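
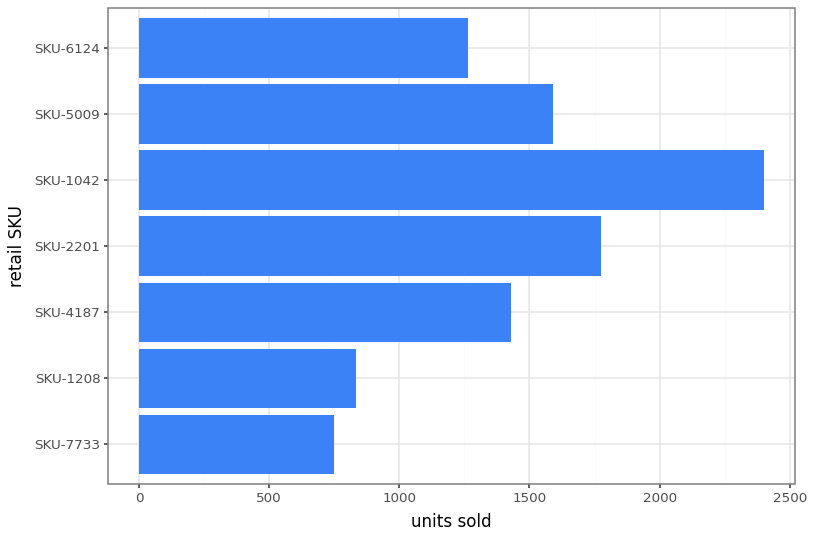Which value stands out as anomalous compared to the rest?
SKU-1042

SKU-1042 ≈ 2400; the rest sit between ≈ 800 and ≈ 1800.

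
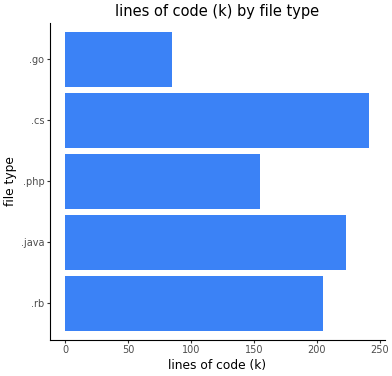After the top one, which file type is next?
.java

Top 3: .cs ≈ 250, .java ≈ 225, .rb ≈ 200.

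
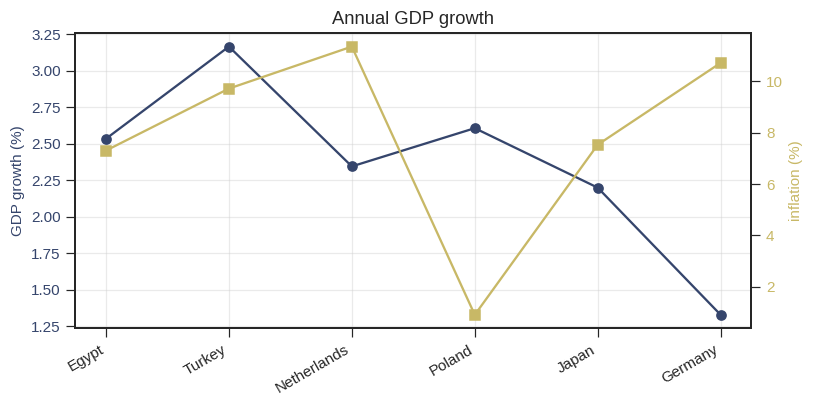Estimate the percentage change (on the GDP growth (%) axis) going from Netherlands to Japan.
≈ -8.3%

Netherlands ≈ 2.4, Japan ≈ 2.2; (2.2 − 2.4) / 2.4 ≈ -8.3%.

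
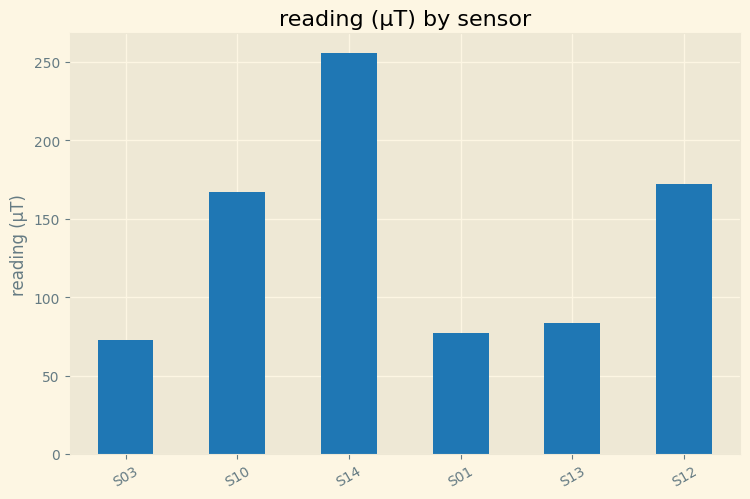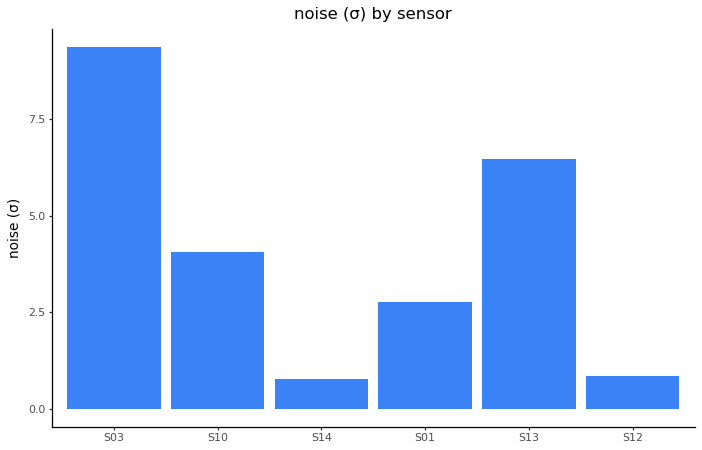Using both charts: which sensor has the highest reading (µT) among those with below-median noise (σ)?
S14

Chart 2 median noise (σ) ≈ 3; below-median sensors: S14, S01, S12. Among those, S14 has the highest reading (µT) (≈ 250).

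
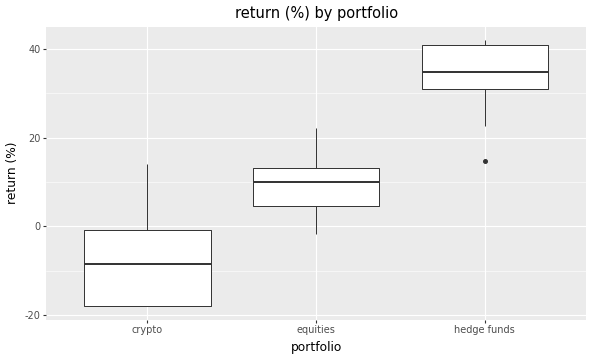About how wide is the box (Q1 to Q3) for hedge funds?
≈ 10

Q3 ≈ 40, Q1 ≈ 30; IQR ≈ 10.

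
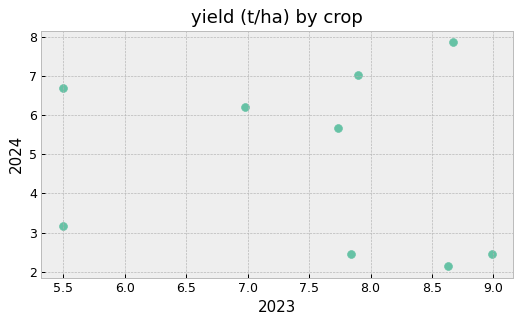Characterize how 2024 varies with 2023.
no clear correlation

Points are roughly uncorrelated; weak (|r| ≈ 0.2).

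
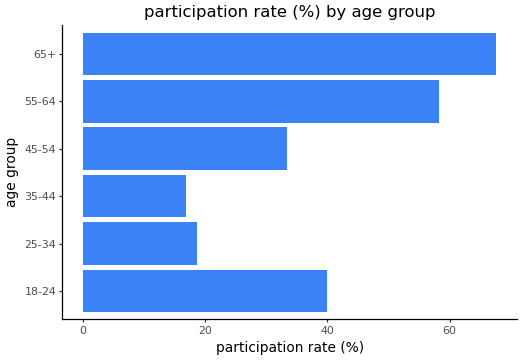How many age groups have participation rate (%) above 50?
Above 50: 55-64, 65+.

2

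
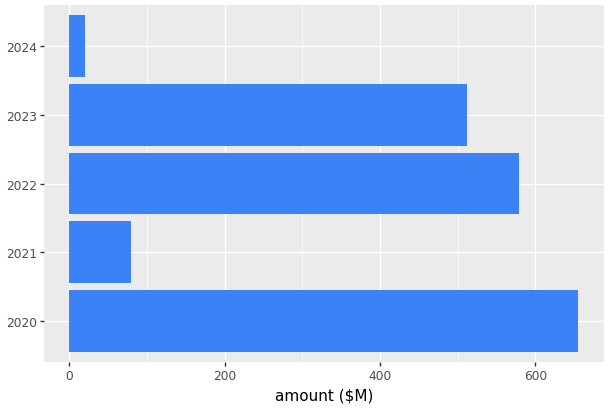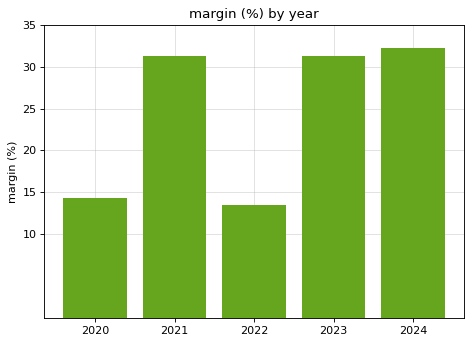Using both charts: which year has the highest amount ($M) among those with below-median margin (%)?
Chart 2 median margin (%) ≈ 30; below-median years: 2020, 2022. Among those, 2020 has the highest amount ($M) (≈ 700).

2020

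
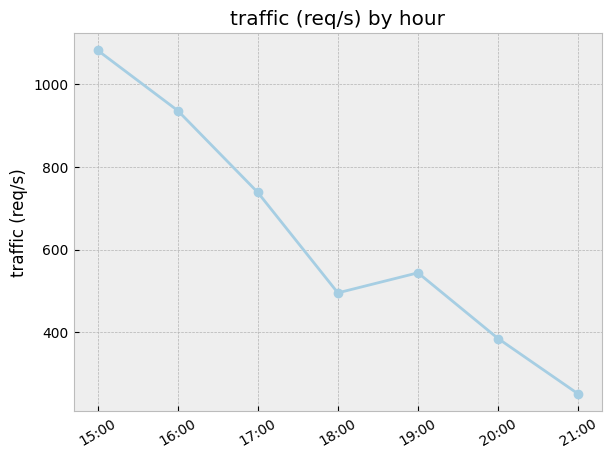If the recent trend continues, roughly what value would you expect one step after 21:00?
Last three: 500, 400, 300 → slope ≈ -100/step → next ≈ 200.

≈ 200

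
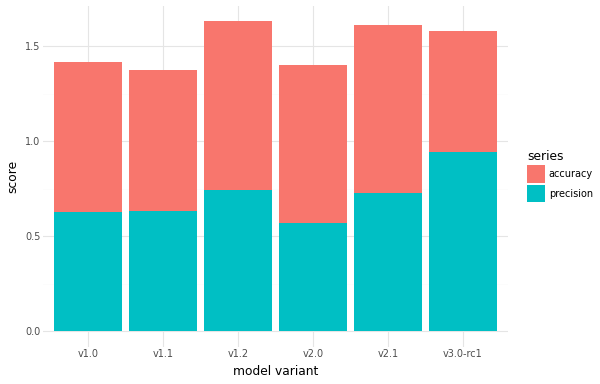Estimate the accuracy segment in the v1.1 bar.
≈ 0.8

accuracy top ≈ 1.4, bottom ≈ 0.6; segment ≈ 0.8.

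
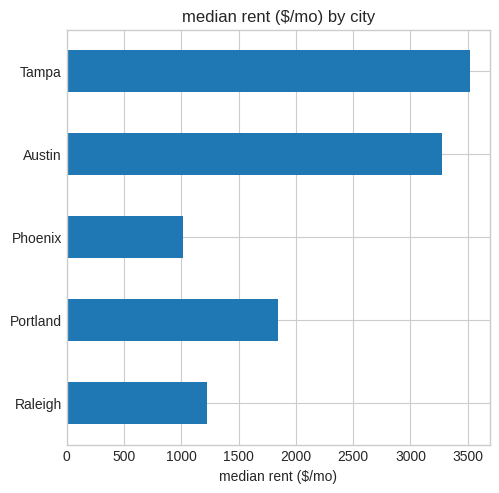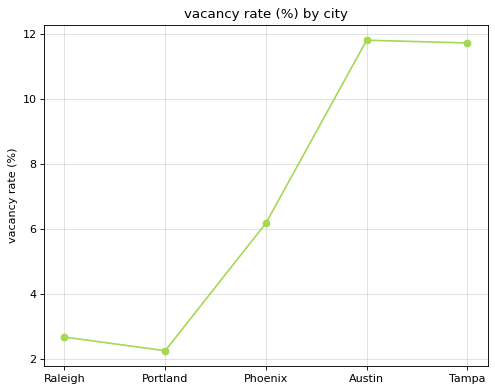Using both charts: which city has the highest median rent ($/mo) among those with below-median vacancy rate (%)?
Chart 2 median vacancy rate (%) ≈ 6; below-median cities: Raleigh, Portland. Among those, Portland has the highest median rent ($/mo) (≈ 2000).

Portland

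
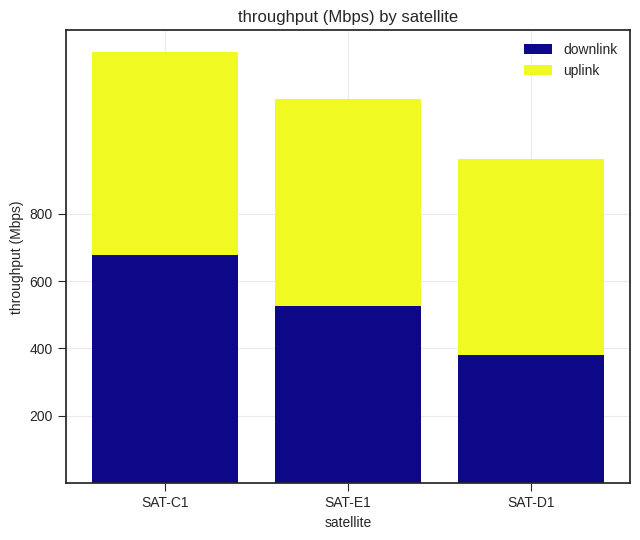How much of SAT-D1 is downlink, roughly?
downlink top ≈ 400, bottom ≈ 0; segment ≈ 400.

≈ 400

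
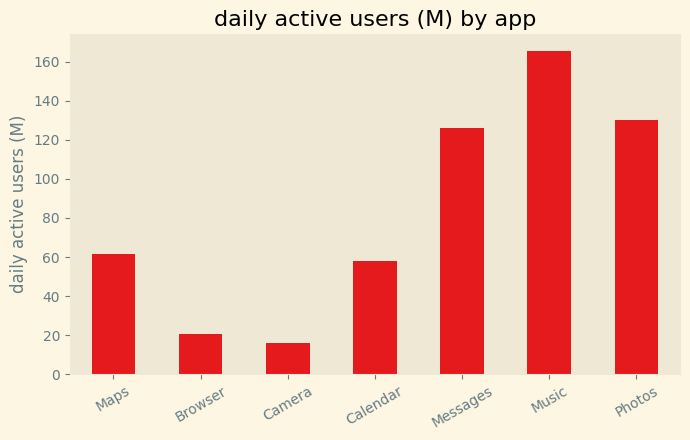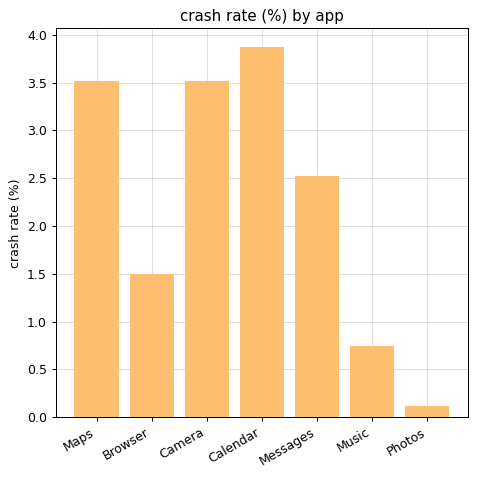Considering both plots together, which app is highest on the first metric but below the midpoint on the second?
Music

Chart 2 median crash rate (%) ≈ 2.5; below-median apps: Browser, Music, Photos. Among those, Music has the highest daily active users (M) (≈ 160).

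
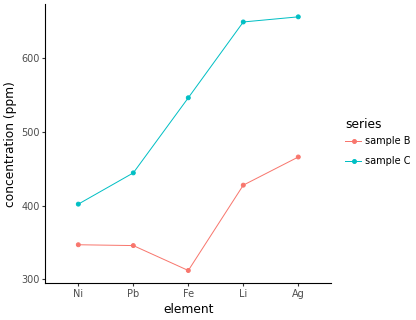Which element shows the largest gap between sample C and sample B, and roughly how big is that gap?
Fe, ≈ 250 ppm

Fe: sample C ≈ 550, sample B ≈ 300 → gap ≈ 250. Next-largest (Li) is only ≈ 200.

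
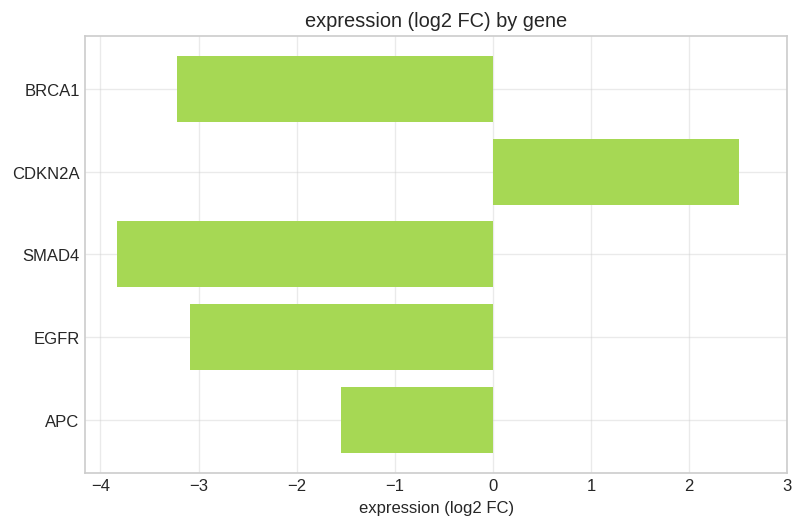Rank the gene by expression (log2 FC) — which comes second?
APC

Top 3: CDKN2A ≈ 3, APC ≈ -2, EGFR ≈ -3.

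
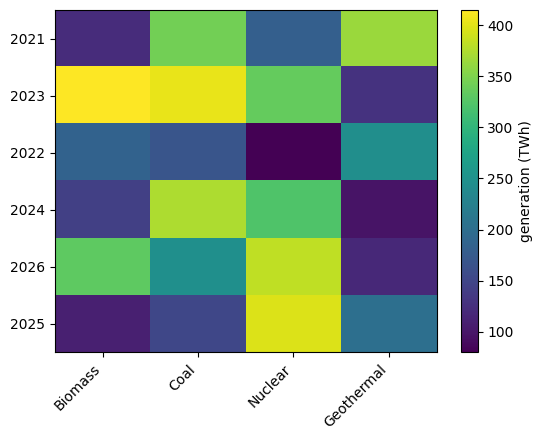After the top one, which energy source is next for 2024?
Top 3 for 2024: Coal ≈ 350, Nuclear ≈ 300, Biomass ≈ 150.

Nuclear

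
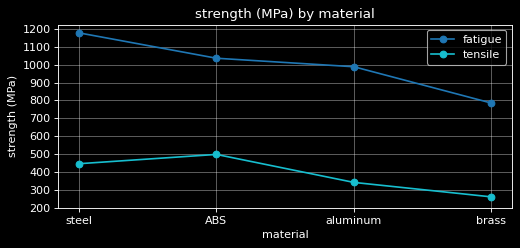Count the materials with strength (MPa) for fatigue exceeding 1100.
1

Above 1100: steel.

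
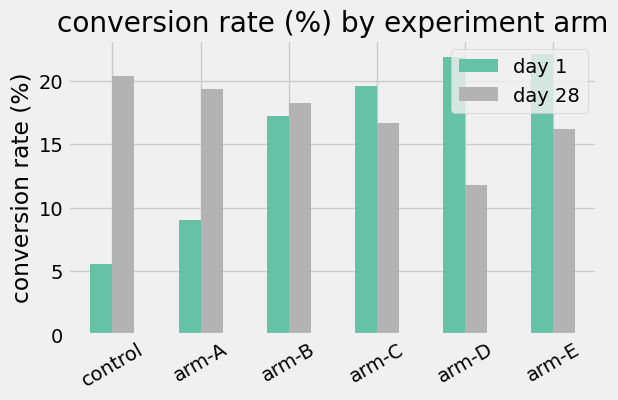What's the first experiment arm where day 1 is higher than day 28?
arm-C

arm-B: day 1 ≈ 18 vs day 28 ≈ 18 (not yet); arm-C: day 1 ≈ 20 vs day 28 ≈ 16 (first crossover).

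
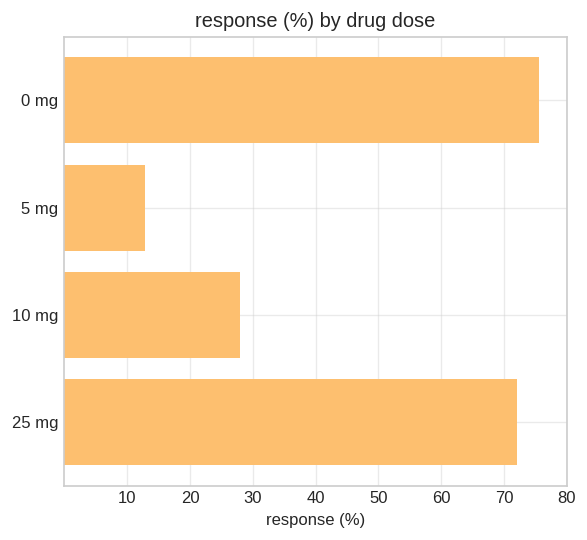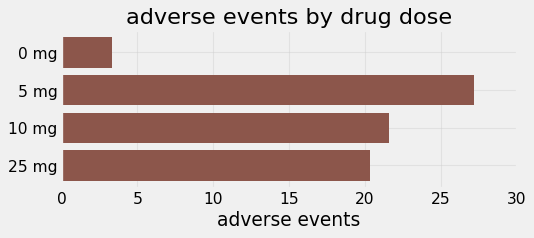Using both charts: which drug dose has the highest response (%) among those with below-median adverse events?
Chart 2 median adverse events ≈ 20; below-median drug doses: 0 mg, 25 mg. Among those, 0 mg has the highest response (%) (≈ 80).

0 mg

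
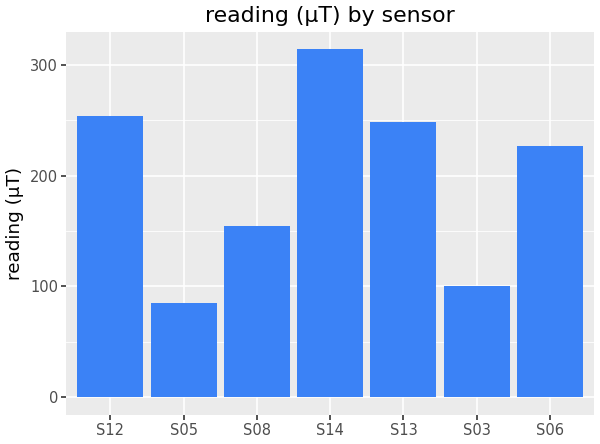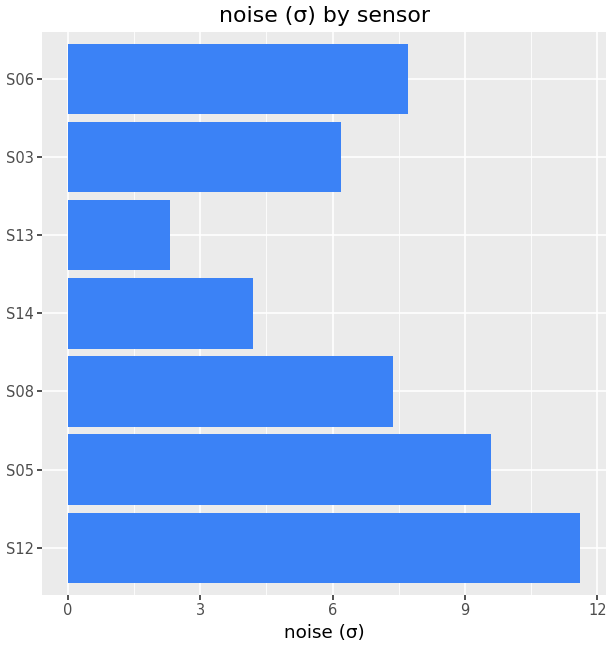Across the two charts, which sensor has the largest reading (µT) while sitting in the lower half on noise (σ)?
Chart 2 median noise (σ) ≈ 8; below-median sensors: S14, S13, S03. Among those, S14 has the highest reading (µT) (≈ 300).

S14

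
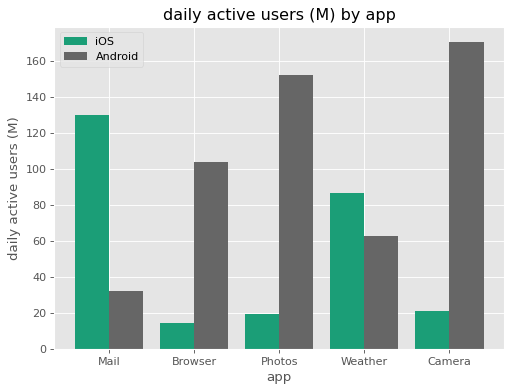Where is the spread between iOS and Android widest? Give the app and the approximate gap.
Camera, ≈ 160 M

Camera: iOS ≈ 20, Android ≈ 180 → gap ≈ 160. Next-largest (Photos) is only ≈ 140.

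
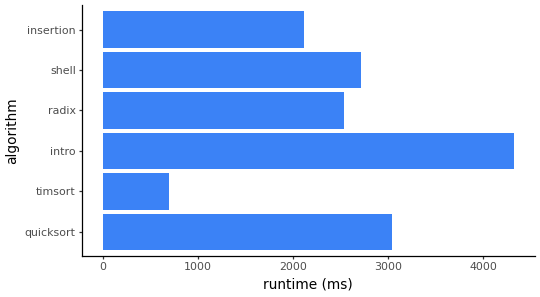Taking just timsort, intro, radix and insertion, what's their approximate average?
≈ 2375

(500 + 4500 + 2500 + 2000) / 4 ≈ 2375.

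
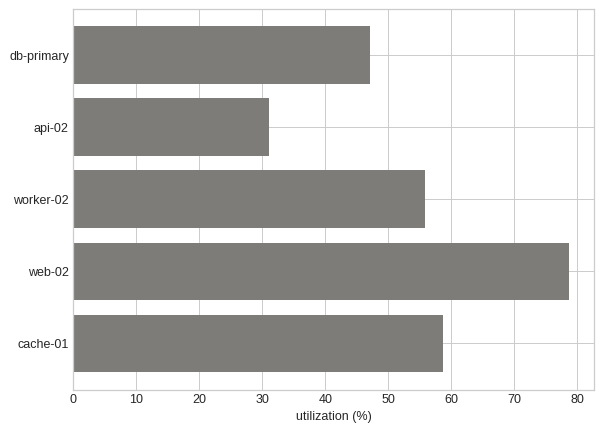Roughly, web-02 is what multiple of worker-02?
web-02 ≈ 80, worker-02 ≈ 60; 80/60 ≈ 1.33.

≈ 1.33×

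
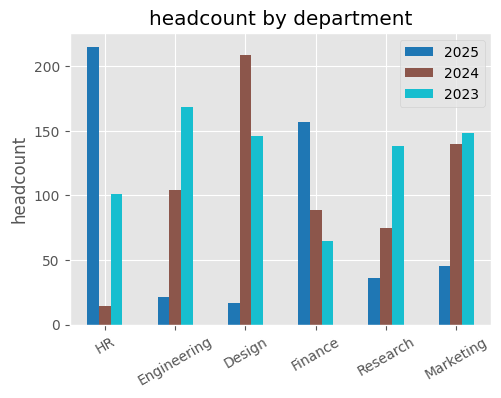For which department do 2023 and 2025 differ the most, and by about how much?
Engineering: 2023 ≈ 160, 2025 ≈ 20 → gap ≈ 140. Next-largest (Design) is only ≈ 120.

Engineering, ≈ 140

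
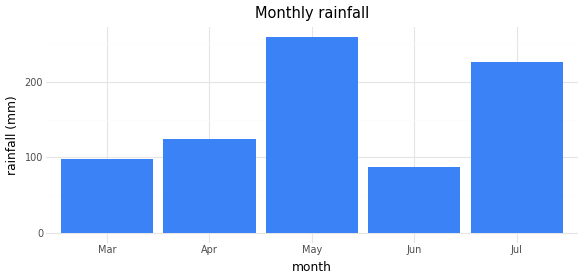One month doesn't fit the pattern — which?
May

May ≈ 250; the rest sit between ≈ 75 and ≈ 225.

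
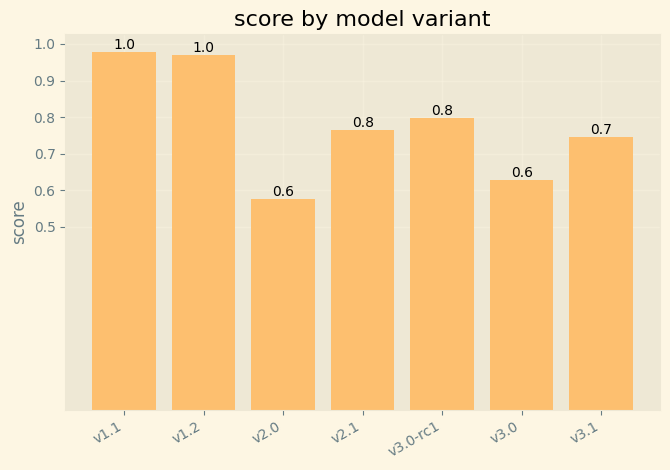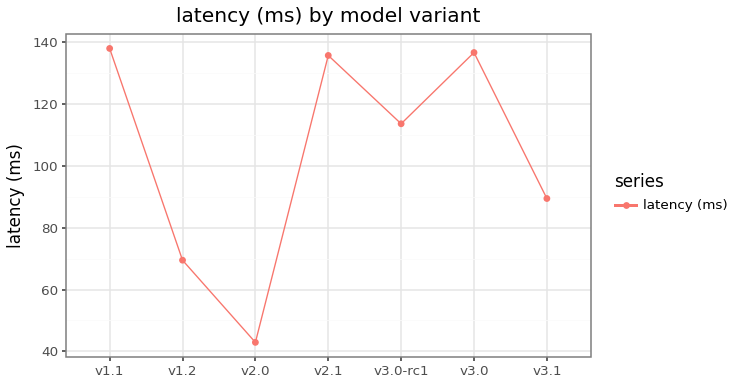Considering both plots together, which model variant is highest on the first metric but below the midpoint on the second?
Chart 2 median latency (ms) ≈ 120; below-median model variants: v1.2, v2.0, v3.1. Among those, v1.2 has the highest score (≈ 1).

v1.2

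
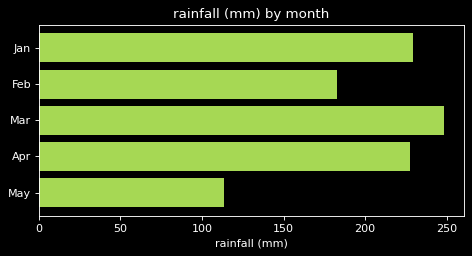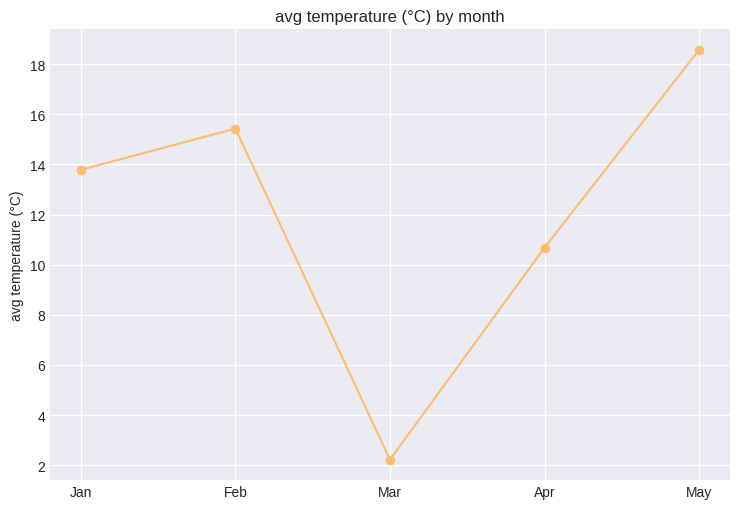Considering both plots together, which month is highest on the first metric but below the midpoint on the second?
Mar

Chart 2 median avg temperature (°C) ≈ 14; below-median months: Mar, Apr. Among those, Mar has the highest rainfall (mm) (≈ 250).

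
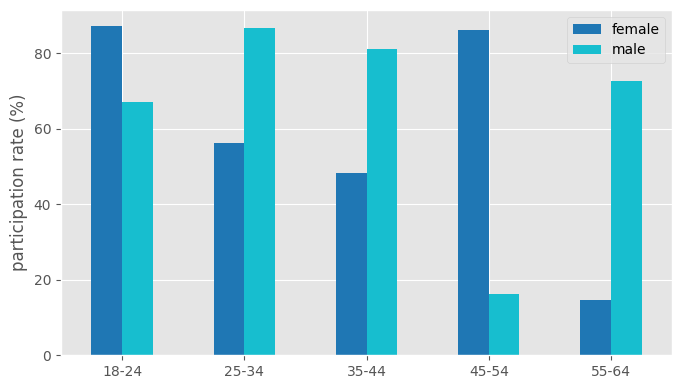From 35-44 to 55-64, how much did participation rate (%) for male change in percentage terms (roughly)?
35-44 ≈ 80, 55-64 ≈ 70; (70 − 80) / 80 ≈ -12.5%.

≈ -12.5%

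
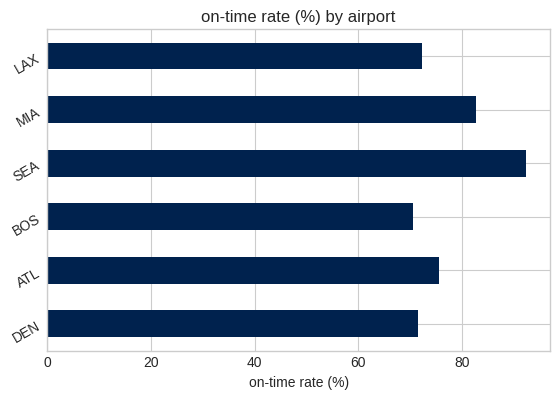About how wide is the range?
≈ 20

Max SEA ≈ 90, min BOS ≈ 70; range ≈ 20.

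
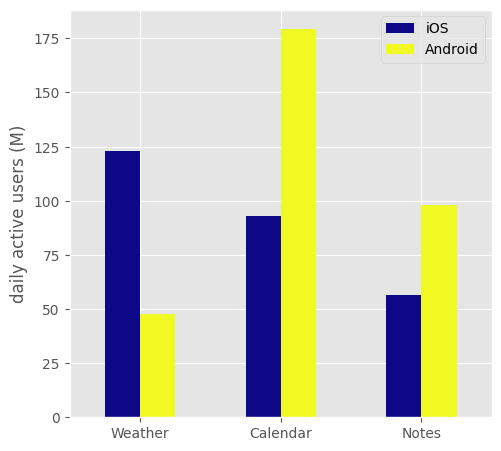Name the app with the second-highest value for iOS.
Calendar

Top 3 for iOS: Weather ≈ 120, Calendar ≈ 100, Notes ≈ 60.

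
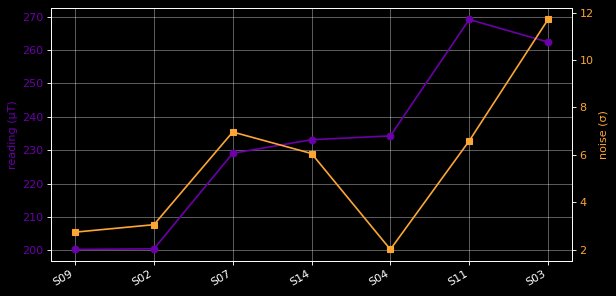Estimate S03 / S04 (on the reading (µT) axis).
≈ 1.13×

S03 ≈ 260, S04 ≈ 230; 260/230 ≈ 1.13.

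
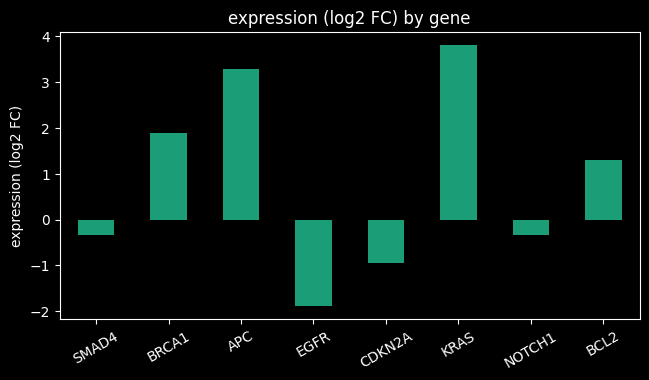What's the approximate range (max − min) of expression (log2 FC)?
≈ 6.0

Max KRAS ≈ 4.0, min EGFR ≈ -2.0; range ≈ 6.0.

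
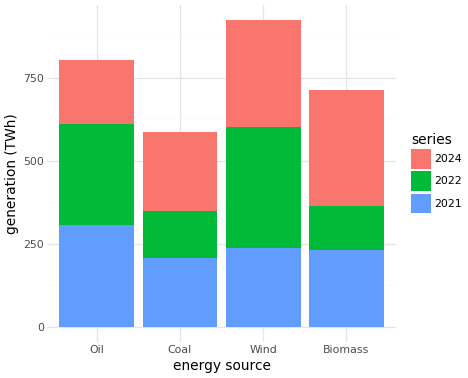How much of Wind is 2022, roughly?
2022 top ≈ 600, bottom ≈ 200; segment ≈ 400.

≈ 400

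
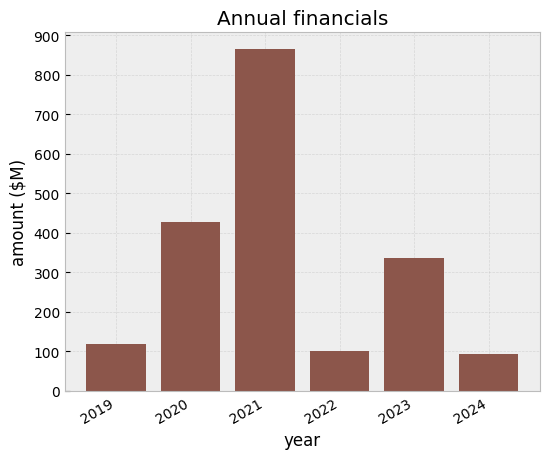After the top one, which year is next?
2020

Top 3: 2021 ≈ 900, 2020 ≈ 400, 2023 ≈ 300.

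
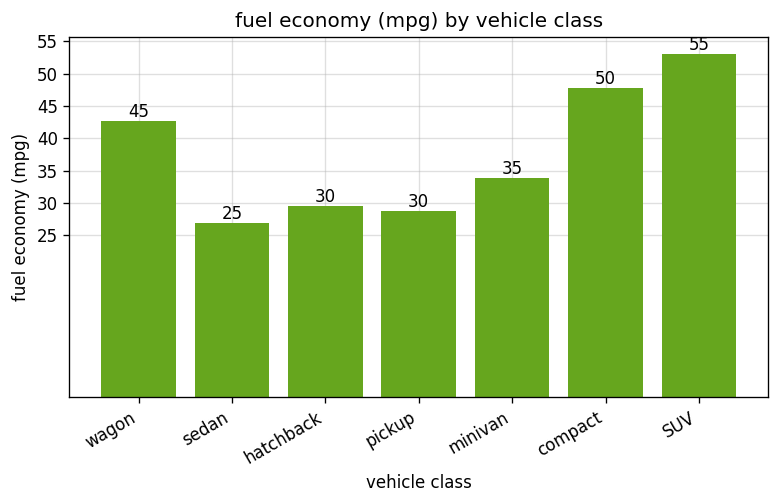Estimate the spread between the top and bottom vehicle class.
≈ 30

Max SUV ≈ 55, min sedan ≈ 25; range ≈ 30.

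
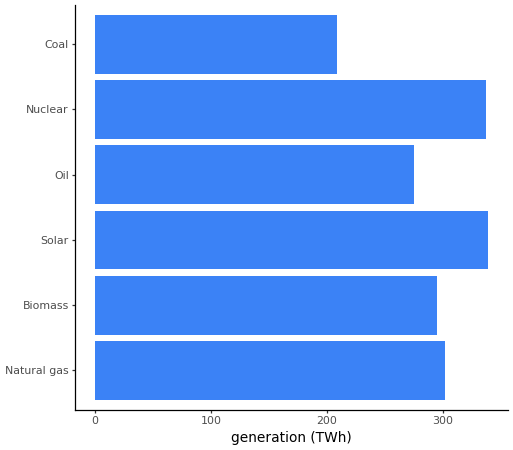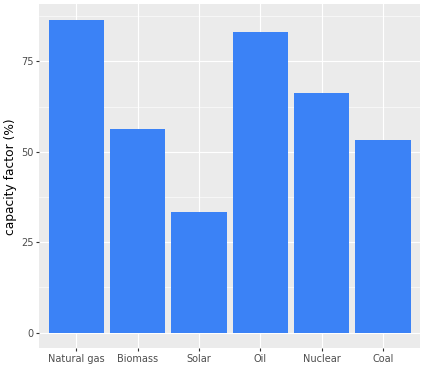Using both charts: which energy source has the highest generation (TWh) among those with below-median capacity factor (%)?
Solar

Chart 2 median capacity factor (%) ≈ 60; below-median energy sources: Biomass, Solar, Coal. Among those, Solar has the highest generation (TWh) (≈ 350).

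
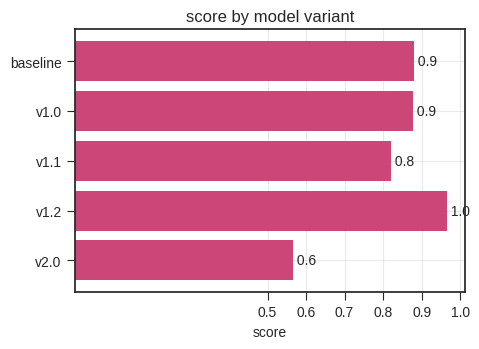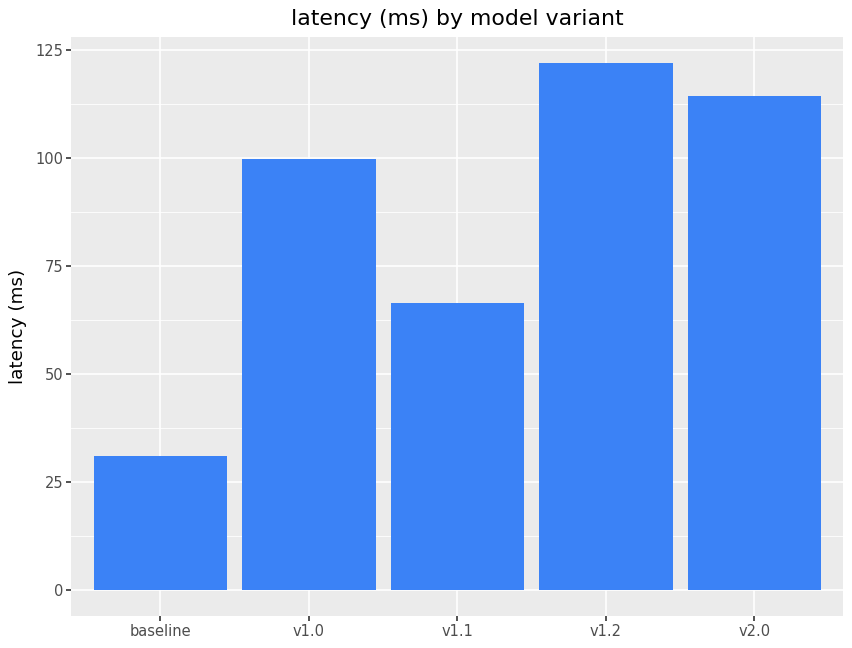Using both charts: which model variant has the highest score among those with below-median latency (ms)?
baseline

Chart 2 median latency (ms) ≈ 100; below-median model variants: baseline, v1.1. Among those, baseline has the highest score (≈ 0.9).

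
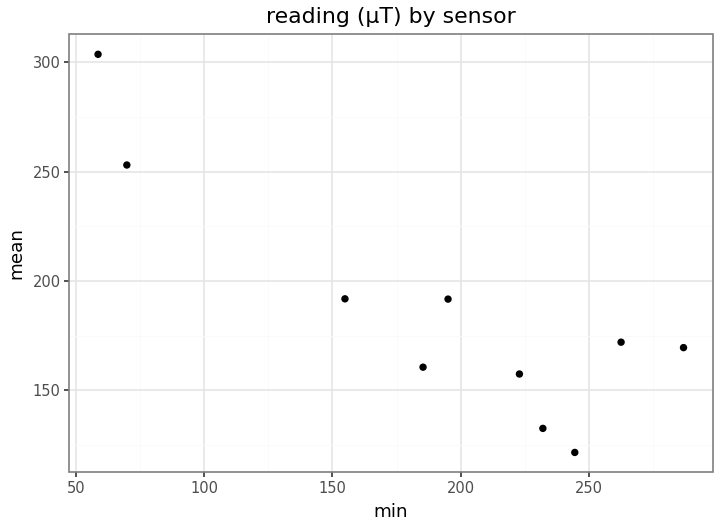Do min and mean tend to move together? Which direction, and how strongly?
negative, strong

Points are negatively correlated; strong (|r| ≈ 0.9).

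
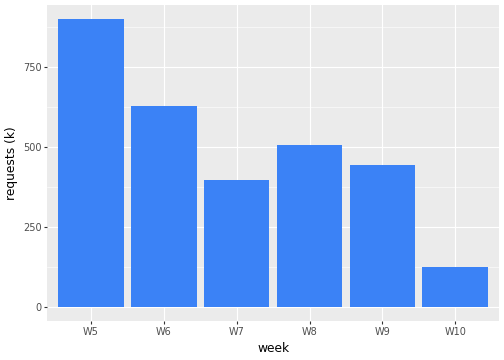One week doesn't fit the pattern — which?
W5

W5 ≈ 900; the rest sit between ≈ 100 and ≈ 600.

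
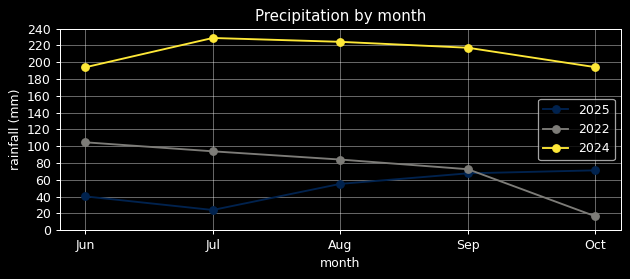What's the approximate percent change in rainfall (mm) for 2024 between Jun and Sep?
Jun ≈ 200, Sep ≈ 220; (220 − 200) / 200 ≈ +10%.

≈ +10%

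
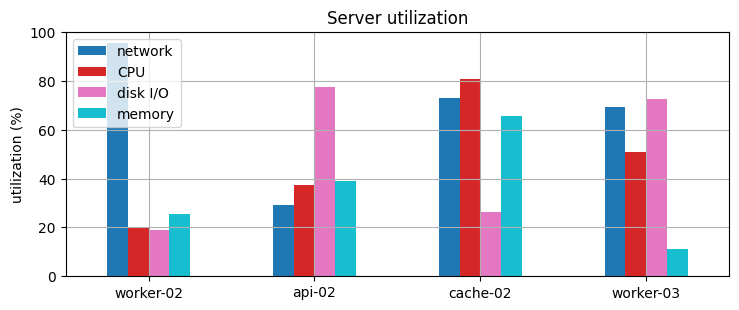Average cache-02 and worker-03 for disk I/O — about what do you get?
≈ 50

(30 + 70) / 2 ≈ 50.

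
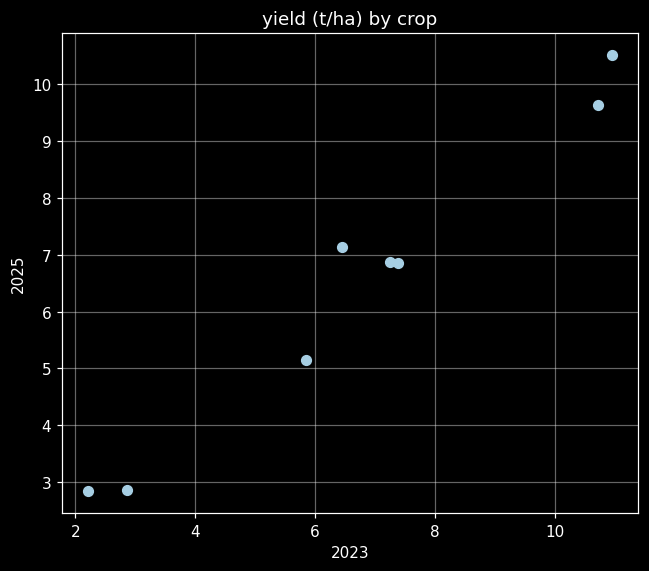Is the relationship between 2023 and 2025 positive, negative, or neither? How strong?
Points are positively correlated; strong (|r| ≈ 1.0).

positive, strong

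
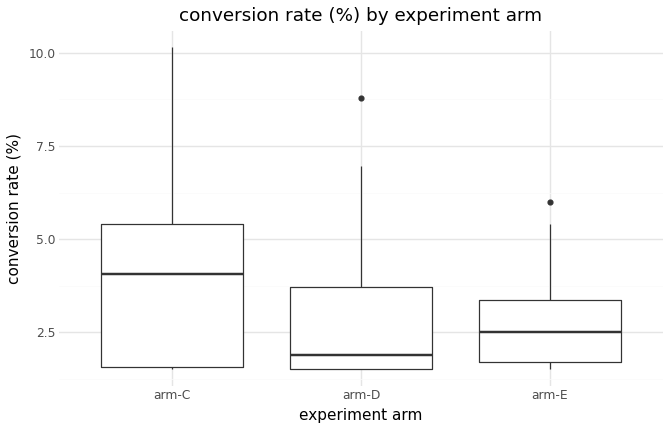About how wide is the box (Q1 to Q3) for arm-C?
Q3 ≈ 5.4, Q1 ≈ 1.6; IQR ≈ 3.8.

≈ 3.8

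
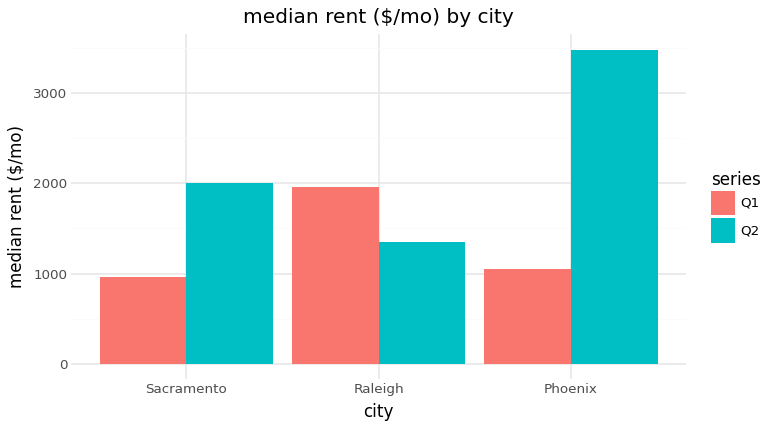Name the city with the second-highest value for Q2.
Top 3 for Q2: Phoenix ≈ 3500, Sacramento ≈ 2000, Raleigh ≈ 1500.

Sacramento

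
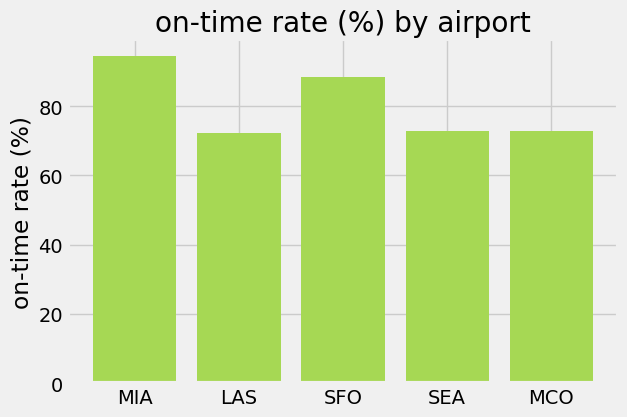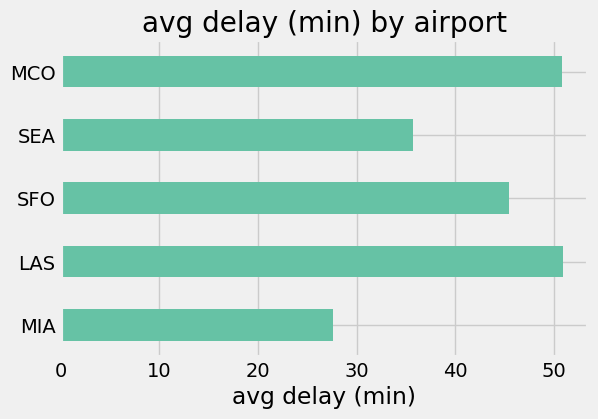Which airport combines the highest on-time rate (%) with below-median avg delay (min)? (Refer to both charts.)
MIA

Chart 2 median avg delay (min) ≈ 45; below-median airports: MIA, SEA. Among those, MIA has the highest on-time rate (%) (≈ 90).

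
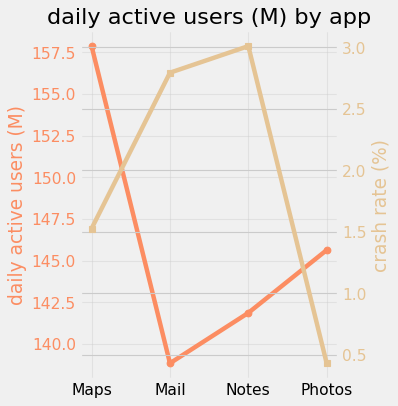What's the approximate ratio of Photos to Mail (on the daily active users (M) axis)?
≈ 1.06×

Photos ≈ 146, Mail ≈ 138; 146/138 ≈ 1.06.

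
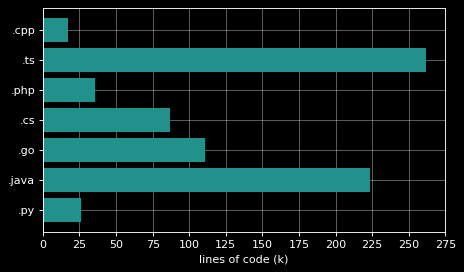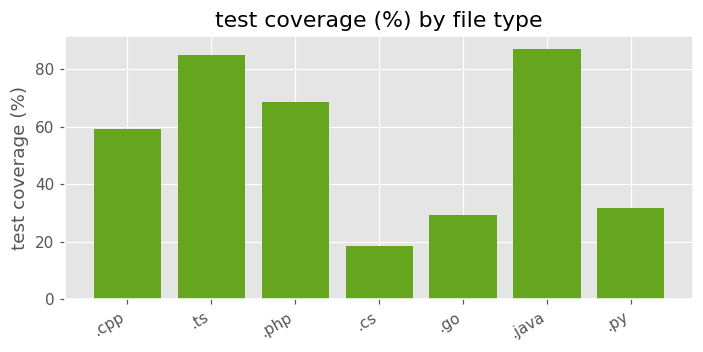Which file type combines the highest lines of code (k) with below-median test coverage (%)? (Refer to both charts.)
Chart 2 median test coverage (%) ≈ 60; below-median file types: .cs, .go, .py. Among those, .go has the highest lines of code (k) (≈ 100).

.go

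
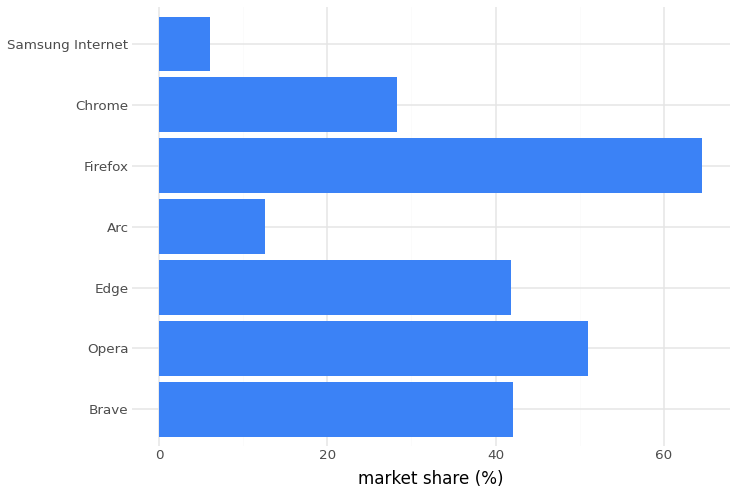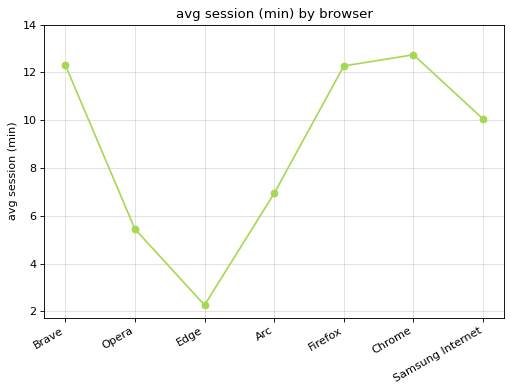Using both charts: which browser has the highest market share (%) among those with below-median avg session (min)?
Chart 2 median avg session (min) ≈ 10; below-median browsers: Opera, Edge, Arc. Among those, Opera has the highest market share (%) (≈ 50).

Opera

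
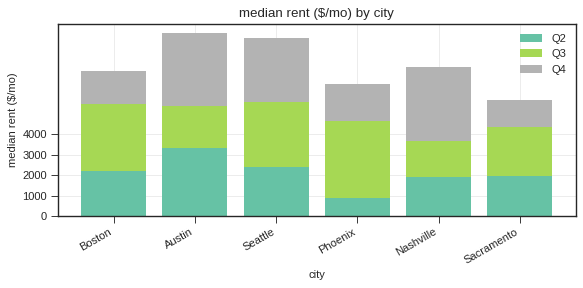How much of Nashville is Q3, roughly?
≈ 2000

Q3 top ≈ 4000, bottom ≈ 2000; segment ≈ 2000.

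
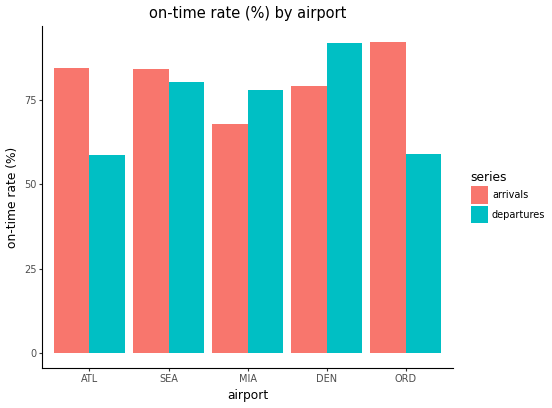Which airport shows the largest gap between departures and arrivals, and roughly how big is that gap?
ORD, ≈ 30 %

ORD: departures ≈ 60, arrivals ≈ 90 → gap ≈ 30. Next-largest (ATL) is only ≈ 20.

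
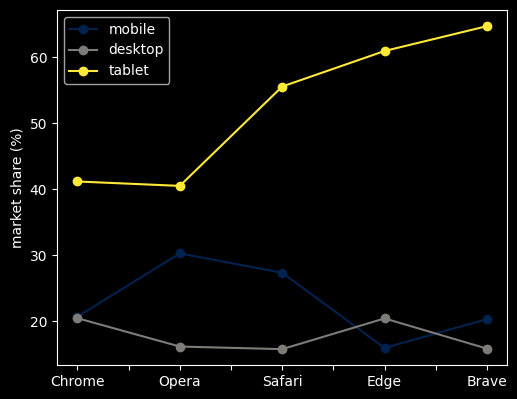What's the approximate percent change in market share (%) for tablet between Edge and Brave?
≈ +8.3%

Edge ≈ 60, Brave ≈ 65; (65 − 60) / 60 ≈ +8.3%.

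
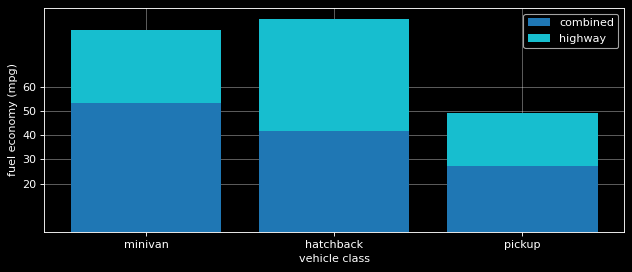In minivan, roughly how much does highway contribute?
highway top ≈ 80, bottom ≈ 50; segment ≈ 30.

≈ 30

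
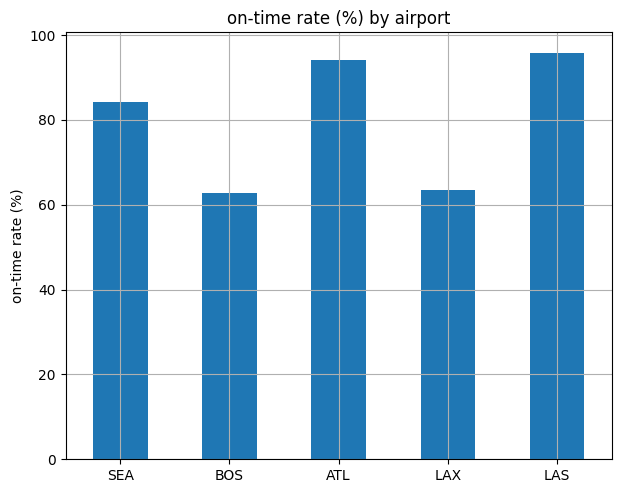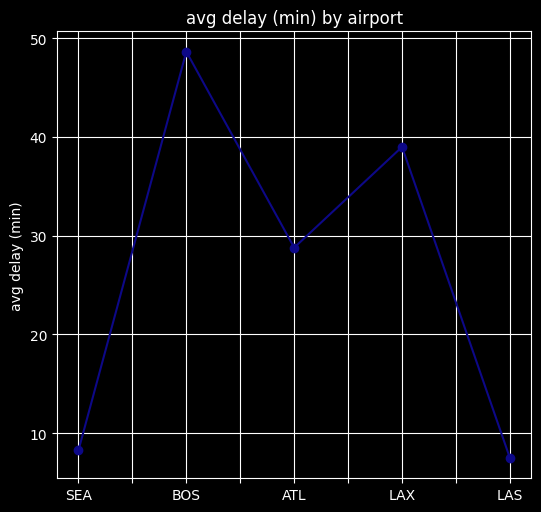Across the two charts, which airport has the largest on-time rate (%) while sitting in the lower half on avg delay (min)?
Chart 2 median avg delay (min) ≈ 30; below-median airports: SEA, LAS. Among those, LAS has the highest on-time rate (%) (≈ 100).

LAS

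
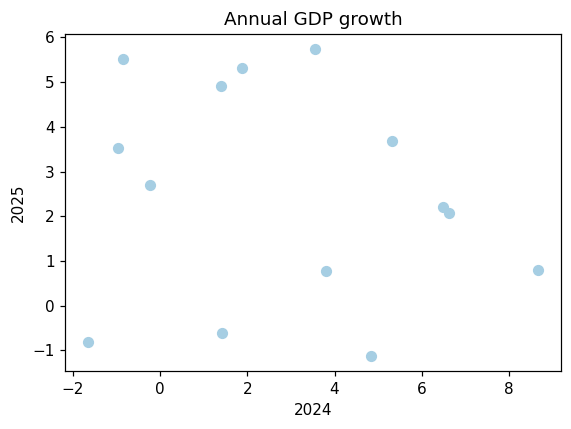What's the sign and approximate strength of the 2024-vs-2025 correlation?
Points are roughly uncorrelated; weak (|r| ≈ 0.2).

no clear correlation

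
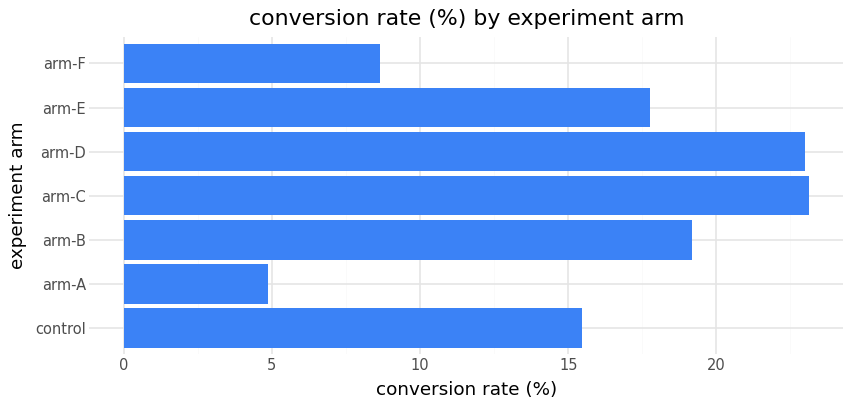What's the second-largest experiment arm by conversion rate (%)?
Top 3: arm-C ≈ 24, arm-D ≈ 22, arm-B ≈ 20.

arm-D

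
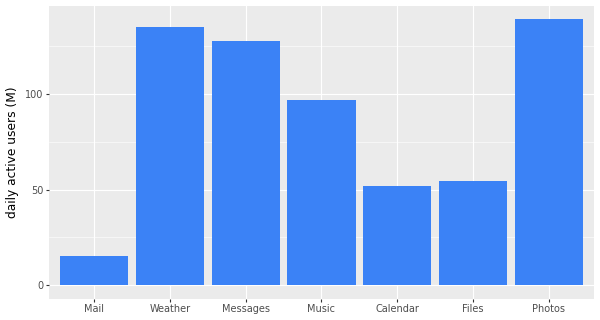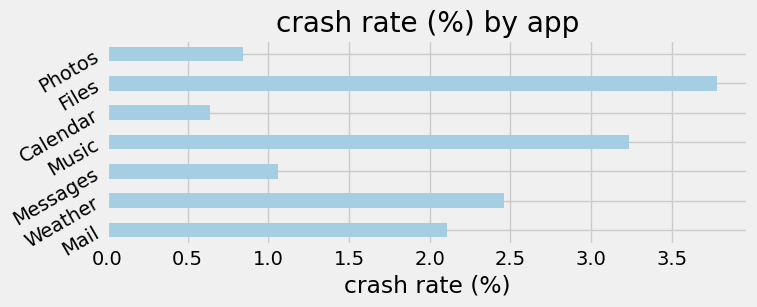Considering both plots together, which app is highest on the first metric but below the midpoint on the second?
Chart 2 median crash rate (%) ≈ 2; below-median apps: Messages, Calendar, Photos. Among those, Photos has the highest daily active users (M) (≈ 140).

Photos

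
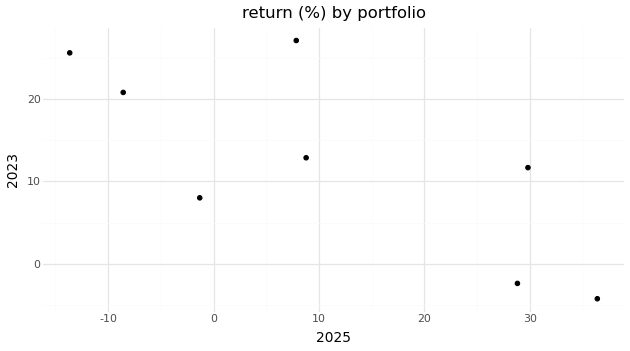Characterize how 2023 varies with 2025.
Points are negatively correlated; strong (|r| ≈ 0.8).

negative, strong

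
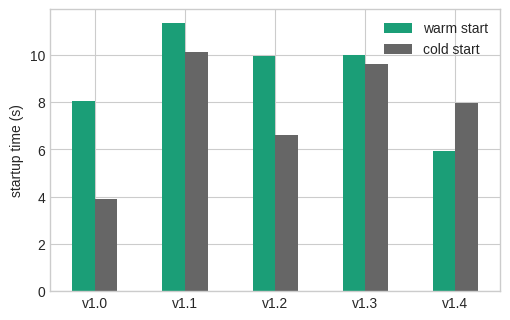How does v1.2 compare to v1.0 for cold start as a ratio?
≈ 1.75×

v1.2 ≈ 7, v1.0 ≈ 4; 7/4 ≈ 1.75.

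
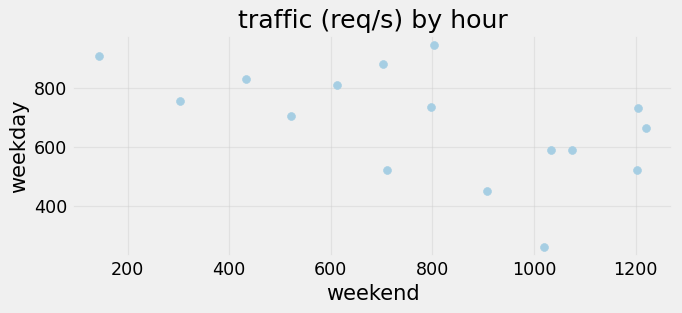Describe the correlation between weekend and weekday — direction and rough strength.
negative, moderate

Points are negatively correlated; moderate (|r| ≈ 0.5).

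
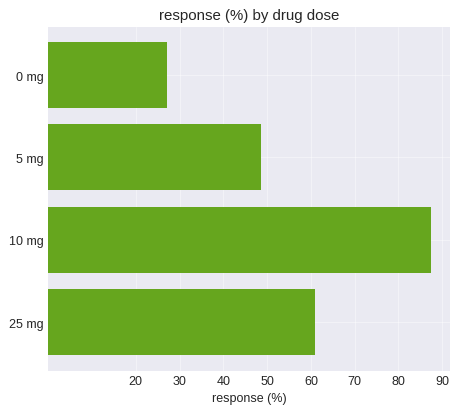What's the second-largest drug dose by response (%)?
Top 3: 10 mg ≈ 90, 25 mg ≈ 60, 5 mg ≈ 50.

25 mg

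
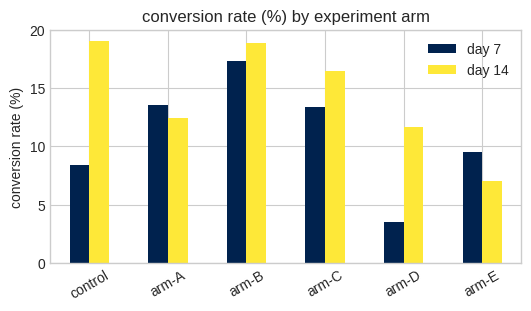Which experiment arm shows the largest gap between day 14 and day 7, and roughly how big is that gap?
control, ≈ 12 %

control: day 14 ≈ 20, day 7 ≈ 8 → gap ≈ 12. Next-largest (arm-D) is only ≈ 8.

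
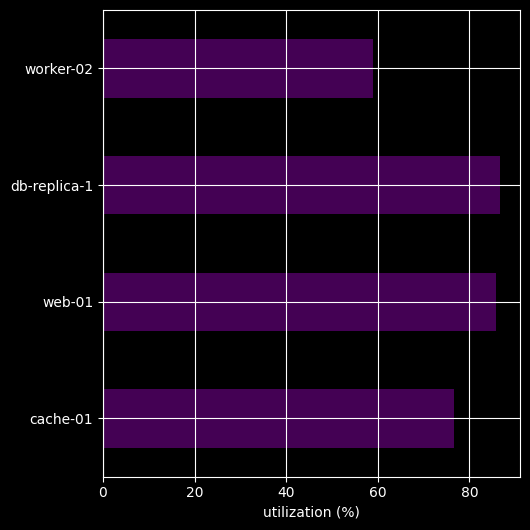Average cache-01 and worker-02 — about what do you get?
(80 + 60) / 2 ≈ 70.

≈ 70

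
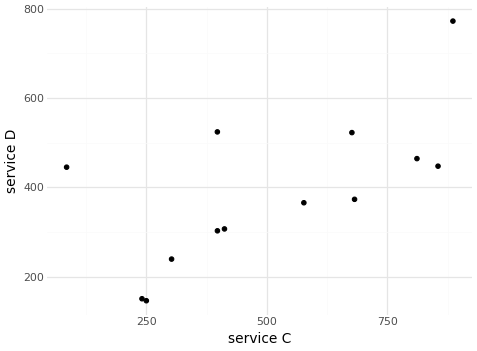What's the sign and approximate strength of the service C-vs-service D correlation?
Points are positively correlated; moderate (|r| ≈ 0.6).

positive, moderate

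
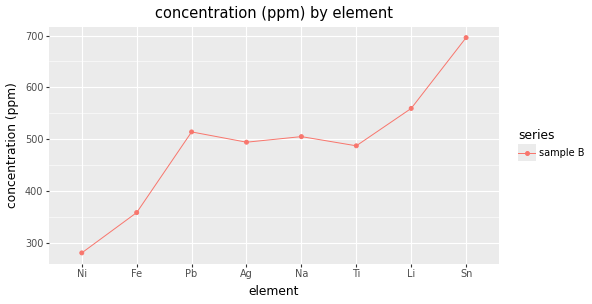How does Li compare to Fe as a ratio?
≈ 1.57×

Li ≈ 550, Fe ≈ 350; 550/350 ≈ 1.57.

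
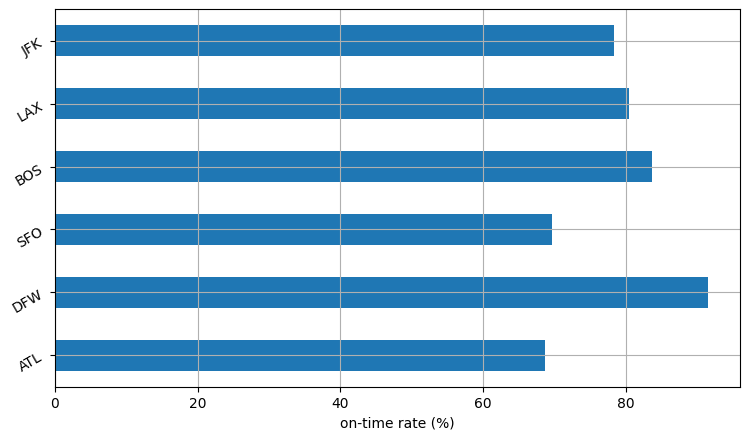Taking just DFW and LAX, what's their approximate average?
≈ 85

(90 + 80) / 2 ≈ 85.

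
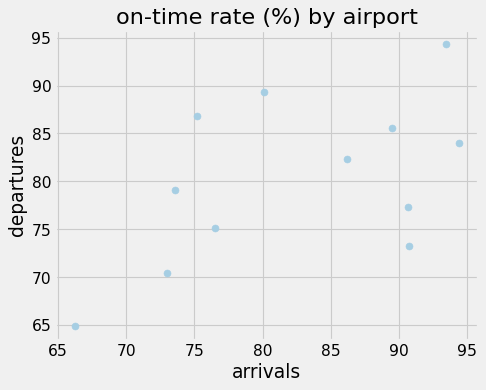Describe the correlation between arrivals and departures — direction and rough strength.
positive, moderate

Points are positively correlated; moderate (|r| ≈ 0.5).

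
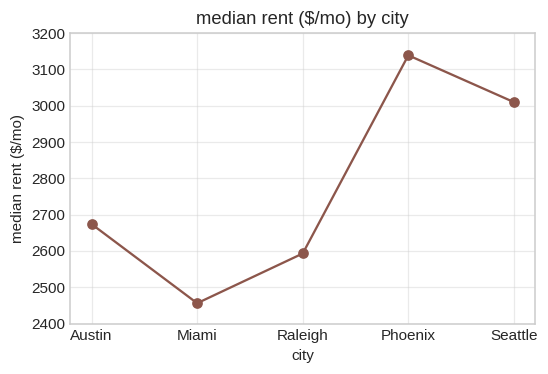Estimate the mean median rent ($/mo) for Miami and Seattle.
(2500 + 3000) / 2 ≈ 2750.

≈ 2750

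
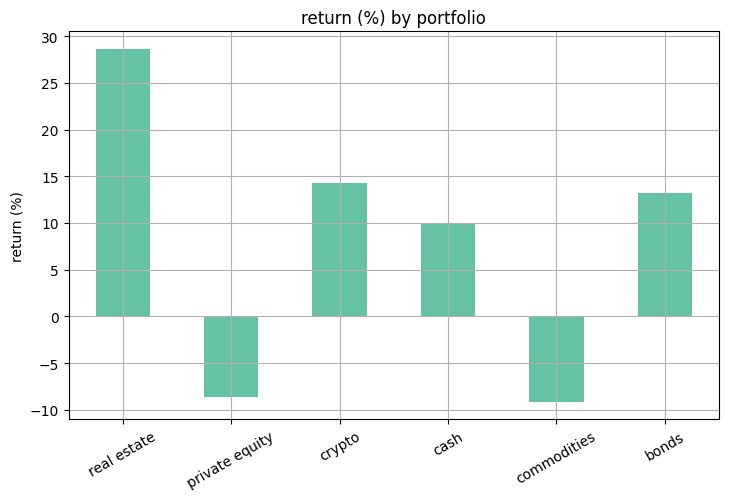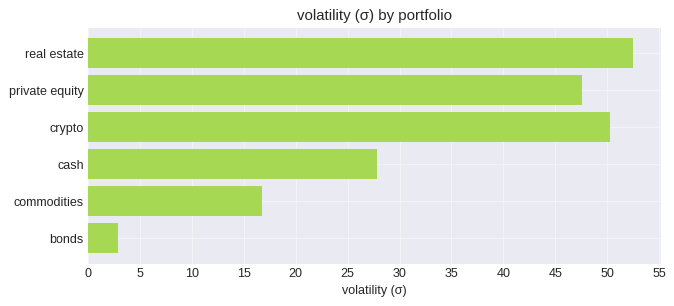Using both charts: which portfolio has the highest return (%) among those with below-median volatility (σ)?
bonds

Chart 2 median volatility (σ) ≈ 40; below-median portfolios: cash, commodities, bonds. Among those, bonds has the highest return (%) (≈ 15).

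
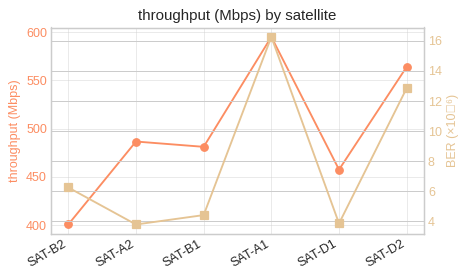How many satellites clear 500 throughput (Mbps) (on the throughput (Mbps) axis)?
2

Above 500: SAT-A1, SAT-D2.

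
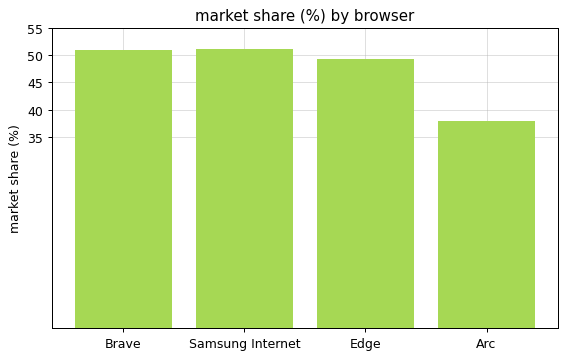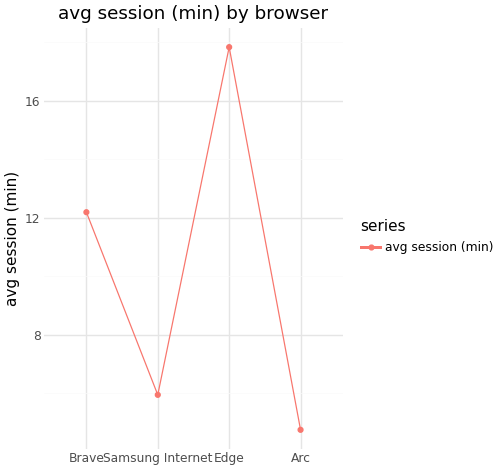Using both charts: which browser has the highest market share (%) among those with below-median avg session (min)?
Chart 2 median avg session (min) ≈ 10; below-median browsers: Samsung Internet, Arc. Among those, Samsung Internet has the highest market share (%) (≈ 50).

Samsung Internet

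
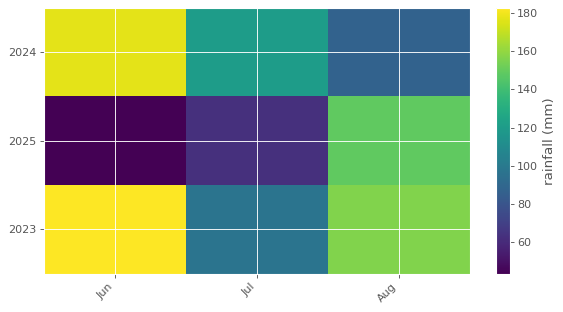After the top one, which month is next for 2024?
Jul

Top 3 for 2024: Jun ≈ 180, Jul ≈ 120, Aug ≈ 80.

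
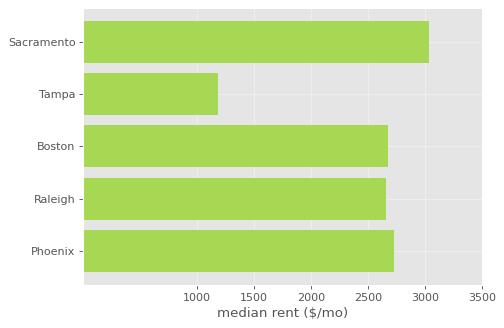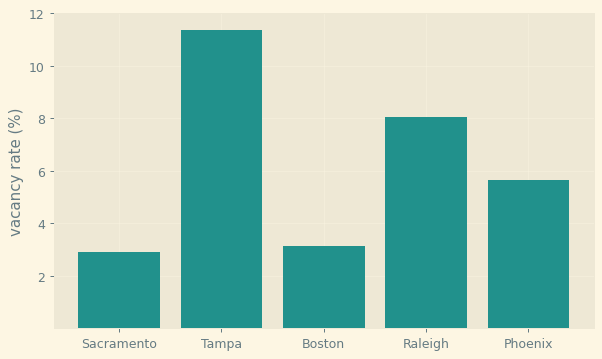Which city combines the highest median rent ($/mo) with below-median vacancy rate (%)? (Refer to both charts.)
Chart 2 median vacancy rate (%) ≈ 6; below-median cities: Sacramento, Boston. Among those, Sacramento has the highest median rent ($/mo) (≈ 3000).

Sacramento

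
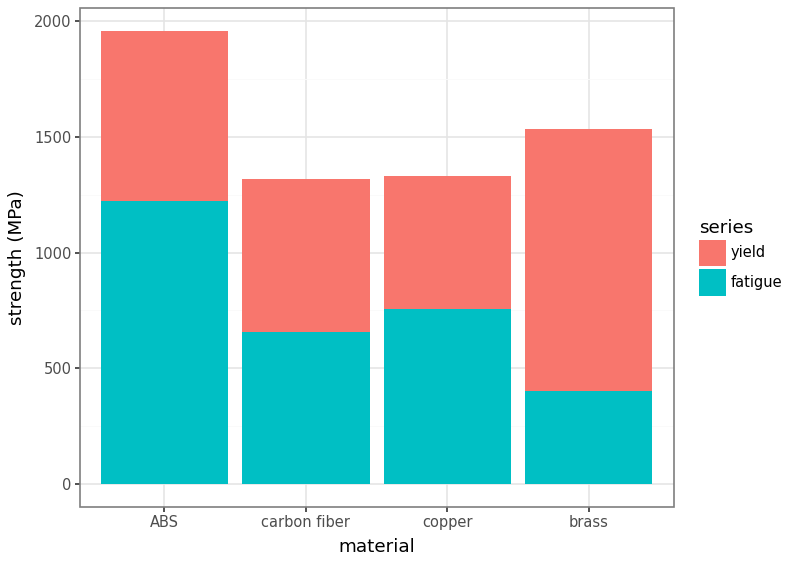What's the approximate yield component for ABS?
≈ 800

yield top ≈ 2000, bottom ≈ 1200; segment ≈ 800.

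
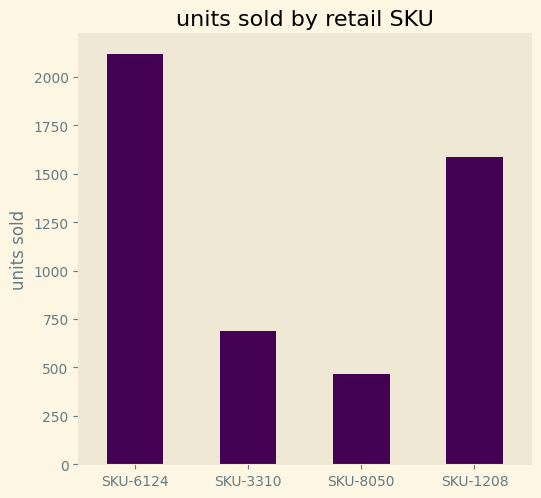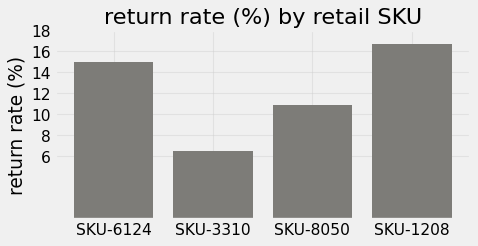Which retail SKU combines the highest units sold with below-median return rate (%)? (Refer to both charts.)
SKU-3310

Chart 2 median return rate (%) ≈ 12; below-median retail SKUs: SKU-3310, SKU-8050. Among those, SKU-3310 has the highest units sold (≈ 600).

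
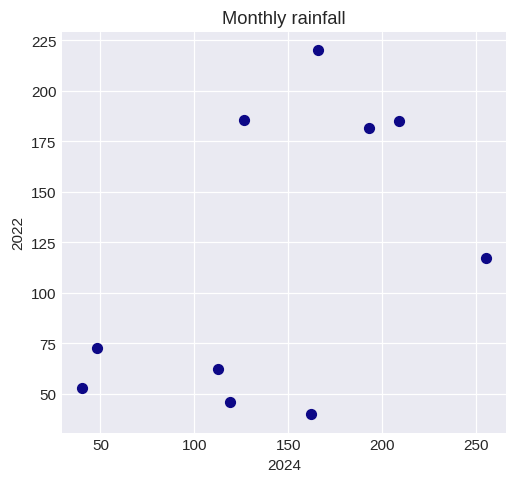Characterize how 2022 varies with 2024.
positive, moderate

Points are positively correlated; moderate (|r| ≈ 0.5).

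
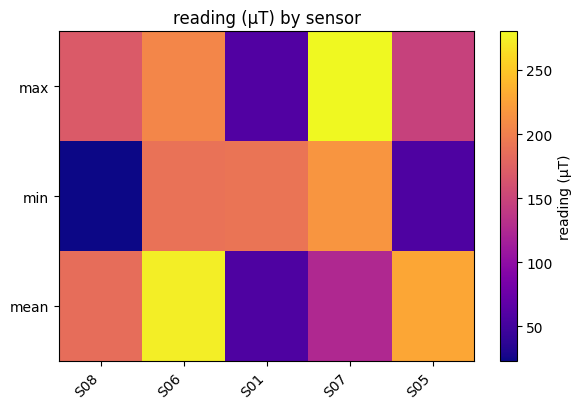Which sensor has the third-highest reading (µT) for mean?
S08

Top 4 for mean: S06 ≈ 275, S05 ≈ 225, S08 ≈ 175, S07 ≈ 125.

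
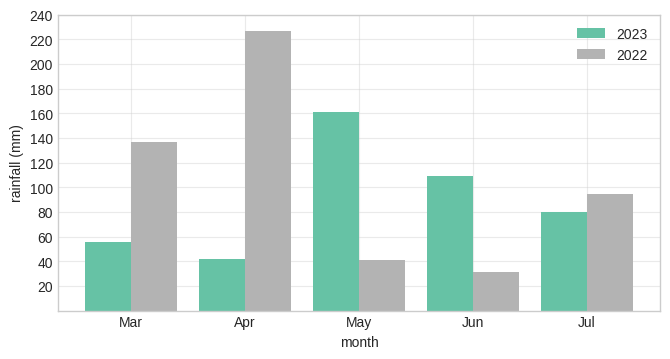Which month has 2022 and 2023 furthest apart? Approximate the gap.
Apr, ≈ 180 mm

Apr: 2022 ≈ 220, 2023 ≈ 40 → gap ≈ 180. Next-largest (May) is only ≈ 120.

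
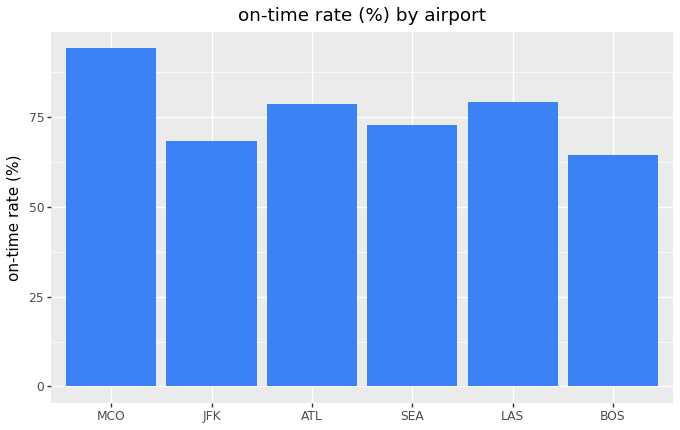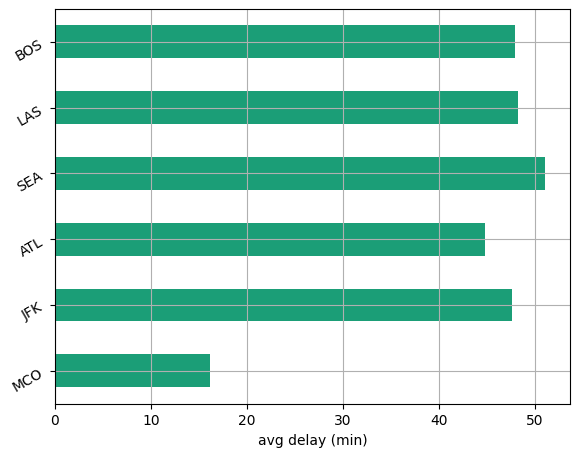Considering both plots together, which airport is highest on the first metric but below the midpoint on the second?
Chart 2 median avg delay (min) ≈ 50; below-median airports: MCO, JFK, ATL. Among those, MCO has the highest on-time rate (%) (≈ 90).

MCO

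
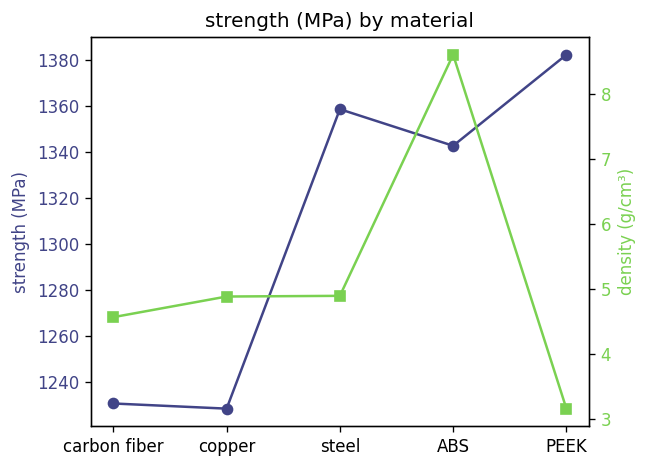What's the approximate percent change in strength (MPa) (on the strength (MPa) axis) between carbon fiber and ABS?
carbon fiber ≈ 1240, ABS ≈ 1340; (1340 − 1240) / 1240 ≈ +8.1%.

≈ +8.1%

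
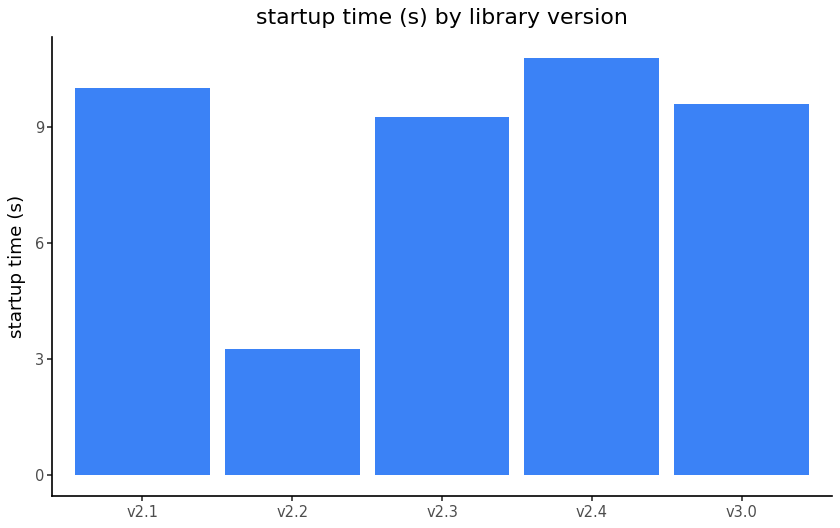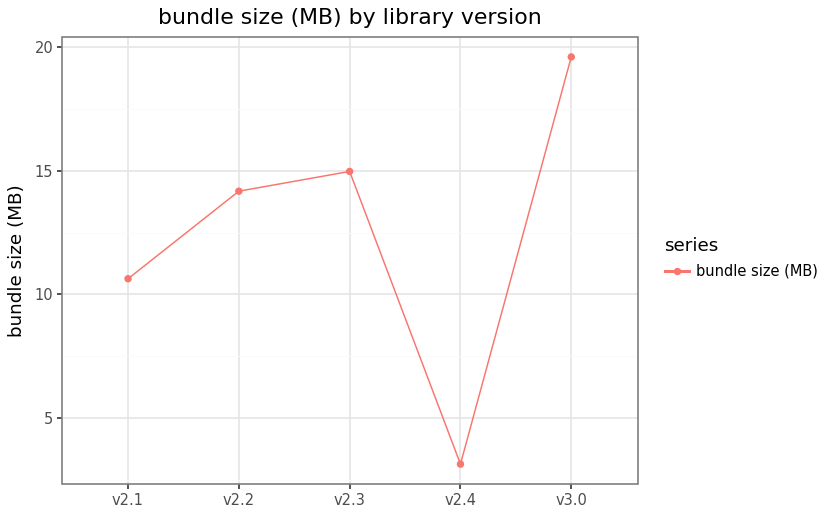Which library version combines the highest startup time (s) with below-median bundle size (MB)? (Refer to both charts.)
Chart 2 median bundle size (MB) ≈ 14; below-median library versions: v2.1, v2.4. Among those, v2.4 has the highest startup time (s) (≈ 11).

v2.4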